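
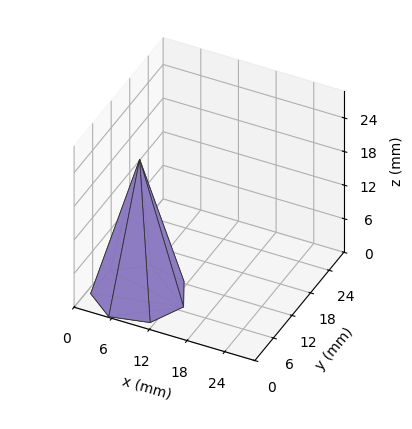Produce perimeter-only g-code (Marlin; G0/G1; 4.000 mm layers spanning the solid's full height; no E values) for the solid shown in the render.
Reading the render: the shape is a regular 7-sided pyramid, base circumscribed radius ≈ 7 mm, apex at z ≈ 24 mm (dimensions read to the nearest mm from the axis ticks). For the g-code, the solid's height is divided into equal slices at the stated Δz and each level perimeter traced with G1 moves after a G0 lift.

; perimeter-only toolpath
G21 ; units = mm
G90 ; absolute positioning
G28 ; home
; layer 1
G0 Z4.000
G0 X12.833 Y7.000
G1 X10.637 Y11.561
G1 X5.702 Y12.687
G1 X1.744 Y9.531
G1 X1.744 Y4.469
G1 X5.702 Y1.313
G1 X10.637 Y2.439
G1 X12.833 Y7.000
; layer 2
G0 Z8.000
G0 X11.667 Y7.000
G1 X9.909 Y10.649
G1 X5.961 Y11.549
G1 X2.795 Y9.025
G1 X2.795 Y4.975
G1 X5.961 Y2.451
G1 X9.909 Y3.351
G1 X11.667 Y7.000
; layer 3
G0 Z12.000
G0 X10.500 Y7.000
G1 X9.182 Y9.736
G1 X6.221 Y10.412
G1 X3.846 Y8.518
G1 X3.846 Y5.482
G1 X6.221 Y3.588
G1 X9.182 Y4.263
G1 X10.500 Y7.000
; layer 4
G0 Z16.000
G0 X9.333 Y7.000
G1 X8.455 Y8.824
G1 X6.481 Y9.275
G1 X4.898 Y8.012
G1 X4.898 Y5.988
G1 X6.481 Y4.725
G1 X8.455 Y5.176
G1 X9.333 Y7.000
; layer 5
G0 Z20.000
G0 X8.167 Y7.000
G1 X7.727 Y7.912
G1 X6.740 Y8.137
G1 X5.949 Y7.506
G1 X5.949 Y6.494
G1 X6.740 Y5.863
G1 X7.727 Y6.088
G1 X8.167 Y7.000
M2 ; end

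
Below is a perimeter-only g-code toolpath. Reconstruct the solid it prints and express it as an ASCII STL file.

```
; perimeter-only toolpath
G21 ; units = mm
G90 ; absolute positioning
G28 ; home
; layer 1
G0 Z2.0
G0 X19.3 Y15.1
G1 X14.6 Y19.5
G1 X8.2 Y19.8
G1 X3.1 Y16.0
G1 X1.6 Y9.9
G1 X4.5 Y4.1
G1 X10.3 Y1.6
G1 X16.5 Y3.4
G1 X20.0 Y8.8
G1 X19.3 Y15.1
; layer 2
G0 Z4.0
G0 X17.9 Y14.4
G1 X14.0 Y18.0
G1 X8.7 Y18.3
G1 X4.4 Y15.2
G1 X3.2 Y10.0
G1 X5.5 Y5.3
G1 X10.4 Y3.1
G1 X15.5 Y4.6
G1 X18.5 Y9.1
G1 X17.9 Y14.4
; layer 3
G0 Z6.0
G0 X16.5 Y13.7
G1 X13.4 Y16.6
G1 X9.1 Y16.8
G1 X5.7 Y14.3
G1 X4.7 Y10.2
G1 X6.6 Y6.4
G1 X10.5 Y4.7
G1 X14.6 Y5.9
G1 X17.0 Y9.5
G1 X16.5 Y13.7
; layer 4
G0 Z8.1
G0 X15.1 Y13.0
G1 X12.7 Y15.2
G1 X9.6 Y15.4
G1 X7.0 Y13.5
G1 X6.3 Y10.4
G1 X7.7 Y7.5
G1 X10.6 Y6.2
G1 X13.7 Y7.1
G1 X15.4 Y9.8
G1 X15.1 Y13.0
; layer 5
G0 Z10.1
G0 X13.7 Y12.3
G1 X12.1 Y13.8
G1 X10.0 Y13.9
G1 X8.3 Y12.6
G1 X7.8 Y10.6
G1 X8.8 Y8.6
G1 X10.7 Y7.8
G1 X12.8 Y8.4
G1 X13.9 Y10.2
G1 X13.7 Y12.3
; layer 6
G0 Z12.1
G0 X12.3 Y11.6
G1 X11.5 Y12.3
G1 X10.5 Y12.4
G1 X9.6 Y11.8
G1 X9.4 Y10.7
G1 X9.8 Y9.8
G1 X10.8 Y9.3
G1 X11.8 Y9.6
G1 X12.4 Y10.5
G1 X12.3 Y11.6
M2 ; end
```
solid part
  facet normal 0.0000 0.0000 -1.0000
    outer loop
      vertex 7.8 21.3 0.0
      vertex 15.2 20.9 0.0
      vertex 20.7 15.8 0.0
    endloop
  endfacet
  facet normal 0.0000 0.0000 -1.0000
    outer loop
      vertex 1.8 16.9 0.0
      vertex 7.8 21.3 0.0
      vertex 20.7 15.8 0.0
    endloop
  endfacet
  facet normal 0.0000 0.0000 -1.0000
    outer loop
      vertex 0.1 9.7 0.0
      vertex 1.8 16.9 0.0
      vertex 20.7 15.8 0.0
    endloop
  endfacet
  facet normal 0.0000 0.0000 -1.0000
    outer loop
      vertex 3.4 3.0 0.0
      vertex 0.1 9.7 0.0
      vertex 20.7 15.8 0.0
    endloop
  endfacet
  facet normal 0.0000 0.0000 -1.0000
    outer loop
      vertex 10.2 0.0 0.0
      vertex 3.4 3.0 0.0
      vertex 20.7 15.8 0.0
    endloop
  endfacet
  facet normal 0.0000 0.0000 -1.0000
    outer loop
      vertex 17.4 2.1 0.0
      vertex 10.2 0.0 0.0
      vertex 20.7 15.8 0.0
    endloop
  endfacet
  facet normal 0.0000 0.0000 -1.0000
    outer loop
      vertex 21.5 8.4 0.0
      vertex 17.4 2.1 0.0
      vertex 20.7 15.8 0.0
    endloop
  endfacet
  facet normal 0.5499 0.5930 0.5882
    outer loop
      vertex 20.7 15.8 0.0
      vertex 15.2 20.9 0.0
      vertex 10.9 10.9 14.1
    endloop
  endfacet
  facet normal 0.0437 0.8086 0.5868
    outer loop
      vertex 15.2 20.9 0.0
      vertex 7.8 21.3 0.0
      vertex 10.9 10.9 14.1
    endloop
  endfacet
  facet normal -0.4788 0.6529 0.5869
    outer loop
      vertex 7.8 21.3 0.0
      vertex 1.8 16.9 0.0
      vertex 10.9 10.9 14.1
    endloop
  endfacet
  facet normal -0.7876 0.1860 0.5874
    outer loop
      vertex 1.8 16.9 0.0
      vertex 0.1 9.7 0.0
      vertex 10.9 10.9 14.1
    endloop
  endfacet
  facet normal -0.7264 -0.3578 0.5868
    outer loop
      vertex 0.1 9.7 0.0
      vertex 3.4 3.0 0.0
      vertex 10.9 10.9 14.1
    endloop
  endfacet
  facet normal -0.3264 -0.7399 0.5882
    outer loop
      vertex 3.4 3.0 0.0
      vertex 10.2 0.0 0.0
      vertex 10.9 10.9 14.1
    endloop
  endfacet
  facet normal 0.2263 -0.7760 0.5887
    outer loop
      vertex 10.2 0.0 0.0
      vertex 17.4 2.1 0.0
      vertex 10.9 10.9 14.1
    endloop
  endfacet
  facet normal 0.6780 -0.4412 0.5879
    outer loop
      vertex 17.4 2.1 0.0
      vertex 21.5 8.4 0.0
      vertex 10.9 10.9 14.1
    endloop
  endfacet
  facet normal 0.8036 0.0869 0.5887
    outer loop
      vertex 21.5 8.4 0.0
      vertex 20.7 15.8 0.0
      vertex 10.9 10.9 14.1
    endloop
  endfacet
endsolid part

The G0 Z moves step by Δz≈2.0 mm. The G1 loops shrink linearly with z, so the solid tapers from its base footprint up to z≈14.1. Closing with a flat bottom cap and the tapered top and triangulating gives 16 facets — a regular 9-sided pyramid, base circumscribed radius ≈ 10.9 mm, apex at z ≈ 14.1 mm.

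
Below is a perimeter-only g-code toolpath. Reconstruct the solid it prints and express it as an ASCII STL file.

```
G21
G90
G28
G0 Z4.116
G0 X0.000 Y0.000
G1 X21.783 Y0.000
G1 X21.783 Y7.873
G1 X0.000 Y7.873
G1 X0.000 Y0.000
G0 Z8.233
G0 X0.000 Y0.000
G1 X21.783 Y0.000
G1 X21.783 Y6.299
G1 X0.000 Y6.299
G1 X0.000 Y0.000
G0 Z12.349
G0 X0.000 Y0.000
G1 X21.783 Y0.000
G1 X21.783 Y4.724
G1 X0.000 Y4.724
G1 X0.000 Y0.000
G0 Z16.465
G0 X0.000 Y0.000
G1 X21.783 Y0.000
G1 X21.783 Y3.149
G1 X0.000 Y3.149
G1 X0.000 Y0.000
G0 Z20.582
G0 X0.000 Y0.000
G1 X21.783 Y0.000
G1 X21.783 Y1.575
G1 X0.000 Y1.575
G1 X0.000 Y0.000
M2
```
solid part
  facet normal 0.0000 0.0000 -1.0000
    outer loop
      vertex 21.783 9.448 0.000
      vertex 21.783 0.000 0.000
      vertex 0.000 0.000 0.000
    endloop
  endfacet
  facet normal 0.0000 0.0000 -1.0000
    outer loop
      vertex 0.000 9.448 0.000
      vertex 21.783 9.448 0.000
      vertex 0.000 0.000 0.000
    endloop
  endfacet
  facet normal 0.0000 -1.0000 0.0000
    outer loop
      vertex 0.000 0.000 0.000
      vertex 21.783 0.000 0.000
      vertex 21.783 0.000 24.698
    endloop
  endfacet
  facet normal 0.0000 -1.0000 0.0000
    outer loop
      vertex 0.000 0.000 0.000
      vertex 21.783 0.000 24.698
      vertex 0.000 0.000 24.698
    endloop
  endfacet
  facet normal 0.0000 0.9340 0.3573
    outer loop
      vertex 0.000 0.000 24.698
      vertex 21.783 0.000 24.698
      vertex 21.783 9.448 0.000
    endloop
  endfacet
  facet normal 0.0000 0.9340 0.3573
    outer loop
      vertex 0.000 0.000 24.698
      vertex 21.783 9.448 0.000
      vertex 0.000 9.448 0.000
    endloop
  endfacet
  facet normal -1.0000 0.0000 0.0000
    outer loop
      vertex 0.000 0.000 24.698
      vertex 0.000 9.448 0.000
      vertex 0.000 0.000 0.000
    endloop
  endfacet
  facet normal 1.0000 0.0000 0.0000
    outer loop
      vertex 21.783 0.000 0.000
      vertex 21.783 9.448 0.000
      vertex 21.783 0.000 24.698
    endloop
  endfacet
endsolid part

The G0 Z moves step by Δz≈4.116 mm. The G1 loops shrink linearly with z, so the solid tapers from its base footprint up to z≈24.7. Closing with a flat bottom cap and the tapered top and triangulating gives 8 facets — a wedge (ramp): 21.8 × 9.45 mm base, rising to 24.7 mm along the y=0 edge and sloping linearly to z=0 at y=9.45.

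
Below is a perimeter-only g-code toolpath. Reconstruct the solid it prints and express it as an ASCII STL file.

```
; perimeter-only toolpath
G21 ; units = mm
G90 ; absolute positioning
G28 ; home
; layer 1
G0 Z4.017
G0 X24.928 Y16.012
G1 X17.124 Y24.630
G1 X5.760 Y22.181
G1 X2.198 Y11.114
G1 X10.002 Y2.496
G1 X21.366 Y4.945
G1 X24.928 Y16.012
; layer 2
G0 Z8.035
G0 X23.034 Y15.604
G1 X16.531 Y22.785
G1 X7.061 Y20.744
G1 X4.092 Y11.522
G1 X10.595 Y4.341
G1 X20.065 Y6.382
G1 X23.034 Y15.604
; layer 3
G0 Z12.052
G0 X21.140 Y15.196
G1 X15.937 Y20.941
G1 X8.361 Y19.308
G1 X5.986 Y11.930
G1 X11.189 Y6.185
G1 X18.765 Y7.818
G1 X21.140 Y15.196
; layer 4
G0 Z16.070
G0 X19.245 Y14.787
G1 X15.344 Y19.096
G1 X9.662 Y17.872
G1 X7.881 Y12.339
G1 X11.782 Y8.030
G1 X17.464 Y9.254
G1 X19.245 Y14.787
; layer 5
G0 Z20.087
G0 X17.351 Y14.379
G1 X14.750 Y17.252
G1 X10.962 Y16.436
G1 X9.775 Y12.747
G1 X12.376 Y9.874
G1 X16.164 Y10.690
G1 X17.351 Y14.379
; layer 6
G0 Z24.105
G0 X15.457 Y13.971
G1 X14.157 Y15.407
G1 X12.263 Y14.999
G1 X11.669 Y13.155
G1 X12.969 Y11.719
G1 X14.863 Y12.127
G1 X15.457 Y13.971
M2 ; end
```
solid part
  facet normal 0.0000 0.0000 -1.0000
    outer loop
      vertex 4.460 23.617 0.000
      vertex 17.718 26.474 0.000
      vertex 26.822 16.420 0.000
    endloop
  endfacet
  facet normal 0.0000 0.0000 -1.0000
    outer loop
      vertex 0.304 10.706 0.000
      vertex 4.460 23.617 0.000
      vertex 26.822 16.420 0.000
    endloop
  endfacet
  facet normal 0.0000 0.0000 -1.0000
    outer loop
      vertex 9.408 0.652 0.000
      vertex 0.304 10.706 0.000
      vertex 26.822 16.420 0.000
    endloop
  endfacet
  facet normal 0.0000 0.0000 -1.0000
    outer loop
      vertex 22.666 3.509 0.000
      vertex 9.408 0.652 0.000
      vertex 26.822 16.420 0.000
    endloop
  endfacet
  facet normal 0.6840 0.6194 0.3854
    outer loop
      vertex 26.822 16.420 0.000
      vertex 17.718 26.474 0.000
      vertex 13.563 13.563 28.122
    endloop
  endfacet
  facet normal -0.1944 0.9020 0.3854
    outer loop
      vertex 17.718 26.474 0.000
      vertex 4.460 23.617 0.000
      vertex 13.563 13.563 28.122
    endloop
  endfacet
  facet normal -0.8784 0.2827 0.3854
    outer loop
      vertex 4.460 23.617 0.000
      vertex 0.304 10.706 0.000
      vertex 13.563 13.563 28.122
    endloop
  endfacet
  facet normal -0.6840 -0.6194 0.3854
    outer loop
      vertex 0.304 10.706 0.000
      vertex 9.408 0.652 0.000
      vertex 13.563 13.563 28.122
    endloop
  endfacet
  facet normal 0.1944 -0.9020 0.3854
    outer loop
      vertex 9.408 0.652 0.000
      vertex 22.666 3.509 0.000
      vertex 13.563 13.563 28.122
    endloop
  endfacet
  facet normal 0.8784 -0.2827 0.3854
    outer loop
      vertex 22.666 3.509 0.000
      vertex 26.822 16.420 0.000
      vertex 13.563 13.563 28.122
    endloop
  endfacet
endsolid part

The G0 Z moves step by Δz≈4.017 mm. The G1 loops shrink linearly with z, so the solid tapers from its base footprint up to z≈28.1. Closing with a flat bottom cap and the tapered top and triangulating gives 10 facets — a regular 6-sided pyramid, base circumscribed radius ≈ 13.6 mm, apex at z ≈ 28.1 mm.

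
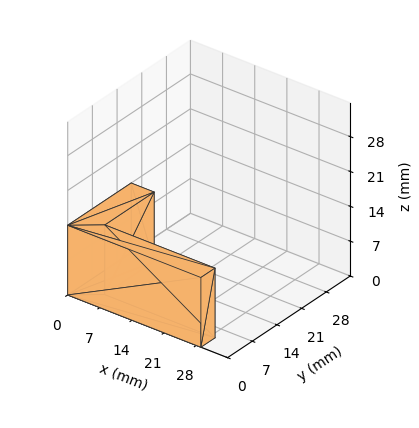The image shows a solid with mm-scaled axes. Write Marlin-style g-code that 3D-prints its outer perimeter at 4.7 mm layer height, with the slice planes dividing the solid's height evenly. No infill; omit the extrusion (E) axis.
Reading the render: the shape is an L-shaped prism: outer 29 × 18 mm, arm thicknesses ≈ 4 mm (horizontal) and 5 mm (vertical), extruded 14 mm in z (dimensions read to the nearest mm from the axis ticks). For the g-code, the solid's height is divided into equal slices at the stated Δz and each level perimeter traced with G1 moves after a G0 lift.

; perimeter-only toolpath
G21 ; units = mm
G90 ; absolute positioning
G28 ; home
; layer 1
G0 Z4.7
G0 X0.0 Y0.0
G1 X29.0 Y0.0
G1 X29.0 Y4.0
G1 X5.0 Y4.0
G1 X5.0 Y18.0
G1 X0.0 Y18.0
G1 X0.0 Y0.0
; layer 2
G0 Z9.3
G0 X0.0 Y0.0
G1 X29.0 Y0.0
G1 X29.0 Y4.0
G1 X5.0 Y4.0
G1 X5.0 Y18.0
G1 X0.0 Y18.0
G1 X0.0 Y0.0
; layer 3
G0 Z14.0
G0 X0.0 Y0.0
G1 X29.0 Y0.0
G1 X29.0 Y4.0
G1 X5.0 Y4.0
G1 X5.0 Y18.0
G1 X0.0 Y18.0
G1 X0.0 Y0.0
M2 ; end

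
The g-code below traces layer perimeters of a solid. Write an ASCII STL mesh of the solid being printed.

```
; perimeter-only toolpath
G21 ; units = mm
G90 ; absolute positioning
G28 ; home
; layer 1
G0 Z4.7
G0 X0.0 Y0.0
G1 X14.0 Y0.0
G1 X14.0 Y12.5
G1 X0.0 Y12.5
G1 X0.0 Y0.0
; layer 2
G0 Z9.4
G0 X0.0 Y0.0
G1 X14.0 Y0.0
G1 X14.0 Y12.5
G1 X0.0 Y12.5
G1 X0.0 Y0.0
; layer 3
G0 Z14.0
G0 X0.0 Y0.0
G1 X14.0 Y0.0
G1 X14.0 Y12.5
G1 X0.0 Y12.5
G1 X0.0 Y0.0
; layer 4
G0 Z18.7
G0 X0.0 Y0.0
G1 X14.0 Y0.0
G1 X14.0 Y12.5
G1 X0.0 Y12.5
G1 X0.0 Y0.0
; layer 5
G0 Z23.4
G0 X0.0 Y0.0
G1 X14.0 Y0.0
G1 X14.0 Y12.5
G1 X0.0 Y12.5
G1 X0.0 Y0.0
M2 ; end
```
solid part
  facet normal 0.0000 0.0000 -1.0000
    outer loop
      vertex 14.0 12.5 0.0
      vertex 14.0 0.0 0.0
      vertex 0.0 0.0 0.0
    endloop
  endfacet
  facet normal 0.0000 0.0000 -1.0000
    outer loop
      vertex 0.0 12.5 0.0
      vertex 14.0 12.5 0.0
      vertex 0.0 0.0 0.0
    endloop
  endfacet
  facet normal 0.0000 0.0000 1.0000
    outer loop
      vertex 0.0 0.0 23.4
      vertex 14.0 0.0 23.4
      vertex 14.0 12.5 23.4
    endloop
  endfacet
  facet normal 0.0000 0.0000 1.0000
    outer loop
      vertex 0.0 0.0 23.4
      vertex 14.0 12.5 23.4
      vertex 0.0 12.5 23.4
    endloop
  endfacet
  facet normal 0.0000 -1.0000 0.0000
    outer loop
      vertex 0.0 0.0 0.0
      vertex 14.0 0.0 0.0
      vertex 14.0 0.0 23.4
    endloop
  endfacet
  facet normal 0.0000 -1.0000 0.0000
    outer loop
      vertex 0.0 0.0 0.0
      vertex 14.0 0.0 23.4
      vertex 0.0 0.0 23.4
    endloop
  endfacet
  facet normal 0.0000 1.0000 0.0000
    outer loop
      vertex 14.0 12.5 23.4
      vertex 14.0 12.5 0.0
      vertex 0.0 12.5 0.0
    endloop
  endfacet
  facet normal 0.0000 1.0000 0.0000
    outer loop
      vertex 0.0 12.5 23.4
      vertex 14.0 12.5 23.4
      vertex 0.0 12.5 0.0
    endloop
  endfacet
  facet normal -1.0000 0.0000 0.0000
    outer loop
      vertex 0.0 12.5 23.4
      vertex 0.0 12.5 0.0
      vertex 0.0 0.0 0.0
    endloop
  endfacet
  facet normal -1.0000 0.0000 0.0000
    outer loop
      vertex 0.0 0.0 23.4
      vertex 0.0 12.5 23.4
      vertex 0.0 0.0 0.0
    endloop
  endfacet
  facet normal 1.0000 0.0000 0.0000
    outer loop
      vertex 14.0 0.0 0.0
      vertex 14.0 12.5 0.0
      vertex 14.0 12.5 23.4
    endloop
  endfacet
  facet normal 1.0000 0.0000 0.0000
    outer loop
      vertex 14.0 0.0 0.0
      vertex 14.0 12.5 23.4
      vertex 14.0 0.0 23.4
    endloop
  endfacet
endsolid part

The G0 Z moves step by Δz≈4.7 mm. Every layer's G1 loop is the same polygon, so the solid is a straight extrusion of it from z=0 to z≈23.4. Closing with flat bottom and top caps and triangulating gives 12 facets — a rectangular box, roughly 14 × 12.5 mm footprint and 23.4 mm tall.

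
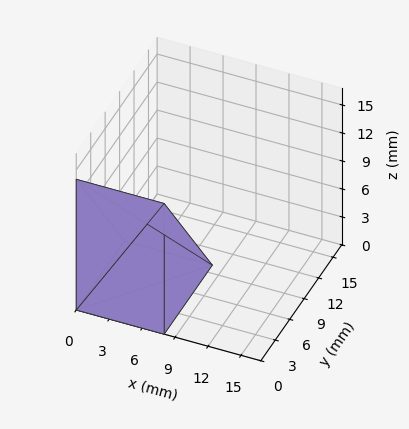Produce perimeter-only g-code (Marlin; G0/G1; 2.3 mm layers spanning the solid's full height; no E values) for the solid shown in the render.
Reading the render: the shape is a wedge (ramp): 8 × 10 mm base, rising to 14 mm along the y=0 edge and sloping linearly to z=0 at y=10 (dimensions read to the nearest mm from the axis ticks). For the g-code, the solid's height is divided into equal slices at the stated Δz and each level perimeter traced with G1 moves after a G0 lift.

; perimeter-only toolpath
G21 ; units = mm
G90 ; absolute positioning
G28 ; home
; layer 1
G0 Z2.3
G0 X0.0 Y0.0
G1 X8.0 Y0.0
G1 X8.0 Y8.3
G1 X0.0 Y8.3
G1 X0.0 Y0.0
; layer 2
G0 Z4.7
G0 X0.0 Y0.0
G1 X8.0 Y0.0
G1 X8.0 Y6.7
G1 X0.0 Y6.7
G1 X0.0 Y0.0
; layer 3
G0 Z7.0
G0 X0.0 Y0.0
G1 X8.0 Y0.0
G1 X8.0 Y5.0
G1 X0.0 Y5.0
G1 X0.0 Y0.0
; layer 4
G0 Z9.3
G0 X0.0 Y0.0
G1 X8.0 Y0.0
G1 X8.0 Y3.3
G1 X0.0 Y3.3
G1 X0.0 Y0.0
; layer 5
G0 Z11.7
G0 X0.0 Y0.0
G1 X8.0 Y0.0
G1 X8.0 Y1.7
G1 X0.0 Y1.7
G1 X0.0 Y0.0
M2 ; end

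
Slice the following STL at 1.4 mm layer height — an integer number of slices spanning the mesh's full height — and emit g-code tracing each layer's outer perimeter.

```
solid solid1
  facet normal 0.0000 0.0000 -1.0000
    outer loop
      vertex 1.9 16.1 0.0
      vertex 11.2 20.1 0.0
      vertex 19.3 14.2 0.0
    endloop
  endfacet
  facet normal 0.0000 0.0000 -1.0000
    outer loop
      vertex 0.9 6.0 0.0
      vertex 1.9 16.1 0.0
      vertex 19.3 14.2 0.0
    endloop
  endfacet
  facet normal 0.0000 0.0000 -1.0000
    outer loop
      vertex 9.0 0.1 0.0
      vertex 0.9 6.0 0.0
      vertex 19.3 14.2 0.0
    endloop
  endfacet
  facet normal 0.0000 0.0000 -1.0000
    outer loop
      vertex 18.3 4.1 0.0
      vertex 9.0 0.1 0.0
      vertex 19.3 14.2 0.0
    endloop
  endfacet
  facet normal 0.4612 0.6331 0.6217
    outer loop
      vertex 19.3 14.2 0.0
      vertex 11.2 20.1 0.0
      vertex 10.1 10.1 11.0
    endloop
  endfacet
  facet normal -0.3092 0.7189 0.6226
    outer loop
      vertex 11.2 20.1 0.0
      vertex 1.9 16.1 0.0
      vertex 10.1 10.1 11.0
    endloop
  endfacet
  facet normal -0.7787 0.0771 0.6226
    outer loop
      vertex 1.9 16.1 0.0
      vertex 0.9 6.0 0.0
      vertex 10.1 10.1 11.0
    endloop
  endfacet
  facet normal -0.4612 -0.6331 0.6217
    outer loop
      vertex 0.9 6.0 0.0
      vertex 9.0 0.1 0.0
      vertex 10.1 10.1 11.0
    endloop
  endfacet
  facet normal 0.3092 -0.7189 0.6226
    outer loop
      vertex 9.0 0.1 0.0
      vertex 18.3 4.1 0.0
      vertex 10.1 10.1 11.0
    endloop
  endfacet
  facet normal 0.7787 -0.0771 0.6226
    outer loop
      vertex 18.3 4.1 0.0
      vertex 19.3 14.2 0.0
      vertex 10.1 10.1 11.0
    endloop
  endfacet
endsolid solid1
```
; perimeter-only toolpath
G21 ; units = mm
G90 ; absolute positioning
G28 ; home
; layer 1
G0 Z1.4
G0 X18.1 Y13.7
G1 X11.1 Y18.9
G1 X2.9 Y15.4
G1 X2.0 Y6.5
G1 X9.1 Y1.3
G1 X17.3 Y4.8
G1 X18.1 Y13.7
; layer 2
G0 Z2.8
G0 X17.0 Y13.2
G1 X10.9 Y17.6
G1 X3.9 Y14.6
G1 X3.2 Y7.0
G1 X9.3 Y2.6
G1 X16.2 Y5.6
G1 X17.0 Y13.2
; layer 3
G0 Z4.1
G0 X15.8 Y12.7
G1 X10.8 Y16.4
G1 X5.0 Y13.8
G1 X4.3 Y7.5
G1 X9.4 Y3.8
G1 X15.2 Y6.3
G1 X15.8 Y12.7
; layer 4
G0 Z5.5
G0 X14.7 Y12.1
G1 X10.6 Y15.1
G1 X6.0 Y13.1
G1 X5.5 Y8.1
G1 X9.6 Y5.1
G1 X14.2 Y7.1
G1 X14.7 Y12.1
; layer 5
G0 Z6.9
G0 X13.6 Y11.6
G1 X10.5 Y13.9
G1 X7.0 Y12.4
G1 X6.7 Y8.6
G1 X9.7 Y6.3
G1 X13.2 Y7.8
G1 X13.6 Y11.6
; layer 6
G0 Z8.2
G0 X12.4 Y11.1
G1 X10.4 Y12.6
G1 X8.0 Y11.6
G1 X7.8 Y9.1
G1 X9.8 Y7.6
G1 X12.1 Y8.6
G1 X12.4 Y11.1
; layer 7
G0 Z9.6
G0 X11.2 Y10.6
G1 X10.2 Y11.4
G1 X9.1 Y10.9
G1 X9.0 Y9.6
G1 X10.0 Y8.8
G1 X11.1 Y9.3
G1 X11.2 Y10.6
M2 ; end

The solid is a regular 6-sided pyramid, base circumscribed radius ≈ 10.1 mm, apex at z ≈ 11 mm. Slicing at Δz = 1.4 mm — 8 equal slices spanning the solid's height, so layer i sits at z = i·h/8 — gives 7 non-empty perimeters. Each is a 6-segment closed polygon; G0 lifts to the layer z and rapids to the start vertex, then G1 traces the edges. The cross-section shrinks linearly with z (the slice at the apex is degenerate and omitted).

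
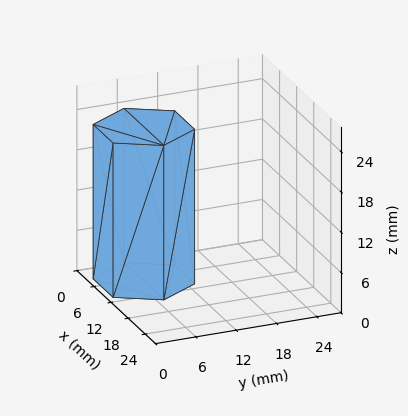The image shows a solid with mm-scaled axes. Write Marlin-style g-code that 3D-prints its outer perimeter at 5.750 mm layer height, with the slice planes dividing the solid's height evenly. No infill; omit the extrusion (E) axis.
Reading the render: the shape is a regular 6-sided prism (a cylinder approximated with 6 flat sides), circumscribed radius ≈ 7 mm, height ≈ 23 mm (dimensions read to the nearest mm from the axis ticks). For the g-code, the solid's height is divided into equal slices at the stated Δz and each level perimeter traced with G1 moves after a G0 lift.

; perimeter-only toolpath
G21 ; units = mm
G90 ; absolute positioning
G28 ; home
; layer 1
G0 Z5.750
G0 X14.000 Y7.000
G1 X10.500 Y13.062
G1 X3.500 Y13.062
G1 X0.000 Y7.000
G1 X3.500 Y0.938
G1 X10.500 Y0.938
G1 X14.000 Y7.000
; layer 2
G0 Z11.500
G0 X14.000 Y7.000
G1 X10.500 Y13.062
G1 X3.500 Y13.062
G1 X0.000 Y7.000
G1 X3.500 Y0.938
G1 X10.500 Y0.938
G1 X14.000 Y7.000
; layer 3
G0 Z17.250
G0 X14.000 Y7.000
G1 X10.500 Y13.062
G1 X3.500 Y13.062
G1 X0.000 Y7.000
G1 X3.500 Y0.938
G1 X10.500 Y0.938
G1 X14.000 Y7.000
; layer 4
G0 Z23.000
G0 X14.000 Y7.000
G1 X10.500 Y13.062
G1 X3.500 Y13.062
G1 X0.000 Y7.000
G1 X3.500 Y0.938
G1 X10.500 Y0.938
G1 X14.000 Y7.000
M2 ; end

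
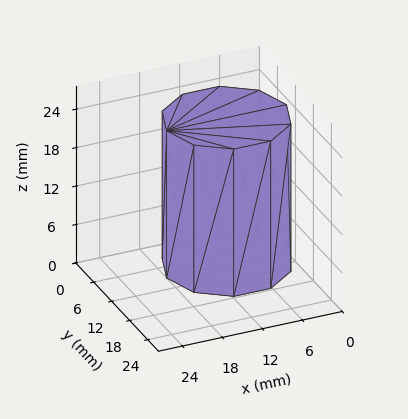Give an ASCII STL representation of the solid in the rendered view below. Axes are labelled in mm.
Reading the render: the shape is a regular 10-sided prism (a cylinder approximated with 10 flat sides), circumscribed radius ≈ 9 mm, height ≈ 23 mm (dimensions read to the nearest mm from the axis ticks). For the STL, each face is triangulated and given an outward normal.

solid part
  facet normal 0.0000 0.0000 -1.0000
    outer loop
      vertex 11.781 17.560 0.000
      vertex 16.281 14.290 0.000
      vertex 18.000 9.000 0.000
    endloop
  endfacet
  facet normal 0.0000 0.0000 -1.0000
    outer loop
      vertex 6.219 17.560 0.000
      vertex 11.781 17.560 0.000
      vertex 18.000 9.000 0.000
    endloop
  endfacet
  facet normal 0.0000 0.0000 -1.0000
    outer loop
      vertex 1.719 14.290 0.000
      vertex 6.219 17.560 0.000
      vertex 18.000 9.000 0.000
    endloop
  endfacet
  facet normal 0.0000 0.0000 -1.0000
    outer loop
      vertex 0.000 9.000 0.000
      vertex 1.719 14.290 0.000
      vertex 18.000 9.000 0.000
    endloop
  endfacet
  facet normal 0.0000 0.0000 -1.0000
    outer loop
      vertex 1.719 3.710 0.000
      vertex 0.000 9.000 0.000
      vertex 18.000 9.000 0.000
    endloop
  endfacet
  facet normal 0.0000 0.0000 -1.0000
    outer loop
      vertex 6.219 0.440 0.000
      vertex 1.719 3.710 0.000
      vertex 18.000 9.000 0.000
    endloop
  endfacet
  facet normal 0.0000 0.0000 -1.0000
    outer loop
      vertex 11.781 0.440 0.000
      vertex 6.219 0.440 0.000
      vertex 18.000 9.000 0.000
    endloop
  endfacet
  facet normal 0.0000 0.0000 -1.0000
    outer loop
      vertex 16.281 3.710 0.000
      vertex 11.781 0.440 0.000
      vertex 18.000 9.000 0.000
    endloop
  endfacet
  facet normal 0.0000 0.0000 1.0000
    outer loop
      vertex 18.000 9.000 23.000
      vertex 16.281 14.290 23.000
      vertex 11.781 17.560 23.000
    endloop
  endfacet
  facet normal 0.0000 0.0000 1.0000
    outer loop
      vertex 18.000 9.000 23.000
      vertex 11.781 17.560 23.000
      vertex 6.219 17.560 23.000
    endloop
  endfacet
  facet normal 0.0000 0.0000 1.0000
    outer loop
      vertex 18.000 9.000 23.000
      vertex 6.219 17.560 23.000
      vertex 1.719 14.290 23.000
    endloop
  endfacet
  facet normal 0.0000 0.0000 1.0000
    outer loop
      vertex 18.000 9.000 23.000
      vertex 1.719 14.290 23.000
      vertex 0.000 9.000 23.000
    endloop
  endfacet
  facet normal 0.0000 0.0000 1.0000
    outer loop
      vertex 18.000 9.000 23.000
      vertex 0.000 9.000 23.000
      vertex 1.719 3.710 23.000
    endloop
  endfacet
  facet normal 0.0000 0.0000 1.0000
    outer loop
      vertex 18.000 9.000 23.000
      vertex 1.719 3.710 23.000
      vertex 6.219 0.440 23.000
    endloop
  endfacet
  facet normal 0.0000 0.0000 1.0000
    outer loop
      vertex 18.000 9.000 23.000
      vertex 6.219 0.440 23.000
      vertex 11.781 0.440 23.000
    endloop
  endfacet
  facet normal 0.0000 0.0000 1.0000
    outer loop
      vertex 18.000 9.000 23.000
      vertex 11.781 0.440 23.000
      vertex 16.281 3.710 23.000
    endloop
  endfacet
  facet normal 0.9510 0.3090 0.0000
    outer loop
      vertex 18.000 9.000 0.000
      vertex 16.281 14.290 0.000
      vertex 16.281 14.290 23.000
    endloop
  endfacet
  facet normal 0.9510 0.3090 0.0000
    outer loop
      vertex 18.000 9.000 0.000
      vertex 16.281 14.290 23.000
      vertex 18.000 9.000 23.000
    endloop
  endfacet
  facet normal 0.5879 0.8090 0.0000
    outer loop
      vertex 16.281 14.290 0.000
      vertex 11.781 17.560 0.000
      vertex 11.781 17.560 23.000
    endloop
  endfacet
  facet normal 0.5879 0.8090 0.0000
    outer loop
      vertex 16.281 14.290 0.000
      vertex 11.781 17.560 23.000
      vertex 16.281 14.290 23.000
    endloop
  endfacet
  facet normal 0.0000 1.0000 0.0000
    outer loop
      vertex 11.781 17.560 0.000
      vertex 6.219 17.560 0.000
      vertex 6.219 17.560 23.000
    endloop
  endfacet
  facet normal 0.0000 1.0000 0.0000
    outer loop
      vertex 11.781 17.560 0.000
      vertex 6.219 17.560 23.000
      vertex 11.781 17.560 23.000
    endloop
  endfacet
  facet normal -0.5879 0.8090 0.0000
    outer loop
      vertex 6.219 17.560 0.000
      vertex 1.719 14.290 0.000
      vertex 1.719 14.290 23.000
    endloop
  endfacet
  facet normal -0.5879 0.8090 0.0000
    outer loop
      vertex 6.219 17.560 0.000
      vertex 1.719 14.290 23.000
      vertex 6.219 17.560 23.000
    endloop
  endfacet
  facet normal -0.9510 0.3090 0.0000
    outer loop
      vertex 1.719 14.290 0.000
      vertex 0.000 9.000 0.000
      vertex 0.000 9.000 23.000
    endloop
  endfacet
  facet normal -0.9510 0.3090 0.0000
    outer loop
      vertex 1.719 14.290 0.000
      vertex 0.000 9.000 23.000
      vertex 1.719 14.290 23.000
    endloop
  endfacet
  facet normal -0.9510 -0.3090 0.0000
    outer loop
      vertex 0.000 9.000 0.000
      vertex 1.719 3.710 0.000
      vertex 1.719 3.710 23.000
    endloop
  endfacet
  facet normal -0.9510 -0.3090 0.0000
    outer loop
      vertex 0.000 9.000 0.000
      vertex 1.719 3.710 23.000
      vertex 0.000 9.000 23.000
    endloop
  endfacet
  facet normal -0.5879 -0.8090 0.0000
    outer loop
      vertex 1.719 3.710 0.000
      vertex 6.219 0.440 0.000
      vertex 6.219 0.440 23.000
    endloop
  endfacet
  facet normal -0.5879 -0.8090 0.0000
    outer loop
      vertex 1.719 3.710 0.000
      vertex 6.219 0.440 23.000
      vertex 1.719 3.710 23.000
    endloop
  endfacet
  facet normal 0.0000 -1.0000 0.0000
    outer loop
      vertex 6.219 0.440 0.000
      vertex 11.781 0.440 0.000
      vertex 11.781 0.440 23.000
    endloop
  endfacet
  facet normal 0.0000 -1.0000 0.0000
    outer loop
      vertex 6.219 0.440 0.000
      vertex 11.781 0.440 23.000
      vertex 6.219 0.440 23.000
    endloop
  endfacet
  facet normal 0.5879 -0.8090 0.0000
    outer loop
      vertex 11.781 0.440 0.000
      vertex 16.281 3.710 0.000
      vertex 16.281 3.710 23.000
    endloop
  endfacet
  facet normal 0.5879 -0.8090 0.0000
    outer loop
      vertex 11.781 0.440 0.000
      vertex 16.281 3.710 23.000
      vertex 11.781 0.440 23.000
    endloop
  endfacet
  facet normal 0.9510 -0.3090 0.0000
    outer loop
      vertex 16.281 3.710 0.000
      vertex 18.000 9.000 0.000
      vertex 18.000 9.000 23.000
    endloop
  endfacet
  facet normal 0.9510 -0.3090 0.0000
    outer loop
      vertex 16.281 3.710 0.000
      vertex 18.000 9.000 23.000
      vertex 16.281 3.710 23.000
    endloop
  endfacet
endsolid part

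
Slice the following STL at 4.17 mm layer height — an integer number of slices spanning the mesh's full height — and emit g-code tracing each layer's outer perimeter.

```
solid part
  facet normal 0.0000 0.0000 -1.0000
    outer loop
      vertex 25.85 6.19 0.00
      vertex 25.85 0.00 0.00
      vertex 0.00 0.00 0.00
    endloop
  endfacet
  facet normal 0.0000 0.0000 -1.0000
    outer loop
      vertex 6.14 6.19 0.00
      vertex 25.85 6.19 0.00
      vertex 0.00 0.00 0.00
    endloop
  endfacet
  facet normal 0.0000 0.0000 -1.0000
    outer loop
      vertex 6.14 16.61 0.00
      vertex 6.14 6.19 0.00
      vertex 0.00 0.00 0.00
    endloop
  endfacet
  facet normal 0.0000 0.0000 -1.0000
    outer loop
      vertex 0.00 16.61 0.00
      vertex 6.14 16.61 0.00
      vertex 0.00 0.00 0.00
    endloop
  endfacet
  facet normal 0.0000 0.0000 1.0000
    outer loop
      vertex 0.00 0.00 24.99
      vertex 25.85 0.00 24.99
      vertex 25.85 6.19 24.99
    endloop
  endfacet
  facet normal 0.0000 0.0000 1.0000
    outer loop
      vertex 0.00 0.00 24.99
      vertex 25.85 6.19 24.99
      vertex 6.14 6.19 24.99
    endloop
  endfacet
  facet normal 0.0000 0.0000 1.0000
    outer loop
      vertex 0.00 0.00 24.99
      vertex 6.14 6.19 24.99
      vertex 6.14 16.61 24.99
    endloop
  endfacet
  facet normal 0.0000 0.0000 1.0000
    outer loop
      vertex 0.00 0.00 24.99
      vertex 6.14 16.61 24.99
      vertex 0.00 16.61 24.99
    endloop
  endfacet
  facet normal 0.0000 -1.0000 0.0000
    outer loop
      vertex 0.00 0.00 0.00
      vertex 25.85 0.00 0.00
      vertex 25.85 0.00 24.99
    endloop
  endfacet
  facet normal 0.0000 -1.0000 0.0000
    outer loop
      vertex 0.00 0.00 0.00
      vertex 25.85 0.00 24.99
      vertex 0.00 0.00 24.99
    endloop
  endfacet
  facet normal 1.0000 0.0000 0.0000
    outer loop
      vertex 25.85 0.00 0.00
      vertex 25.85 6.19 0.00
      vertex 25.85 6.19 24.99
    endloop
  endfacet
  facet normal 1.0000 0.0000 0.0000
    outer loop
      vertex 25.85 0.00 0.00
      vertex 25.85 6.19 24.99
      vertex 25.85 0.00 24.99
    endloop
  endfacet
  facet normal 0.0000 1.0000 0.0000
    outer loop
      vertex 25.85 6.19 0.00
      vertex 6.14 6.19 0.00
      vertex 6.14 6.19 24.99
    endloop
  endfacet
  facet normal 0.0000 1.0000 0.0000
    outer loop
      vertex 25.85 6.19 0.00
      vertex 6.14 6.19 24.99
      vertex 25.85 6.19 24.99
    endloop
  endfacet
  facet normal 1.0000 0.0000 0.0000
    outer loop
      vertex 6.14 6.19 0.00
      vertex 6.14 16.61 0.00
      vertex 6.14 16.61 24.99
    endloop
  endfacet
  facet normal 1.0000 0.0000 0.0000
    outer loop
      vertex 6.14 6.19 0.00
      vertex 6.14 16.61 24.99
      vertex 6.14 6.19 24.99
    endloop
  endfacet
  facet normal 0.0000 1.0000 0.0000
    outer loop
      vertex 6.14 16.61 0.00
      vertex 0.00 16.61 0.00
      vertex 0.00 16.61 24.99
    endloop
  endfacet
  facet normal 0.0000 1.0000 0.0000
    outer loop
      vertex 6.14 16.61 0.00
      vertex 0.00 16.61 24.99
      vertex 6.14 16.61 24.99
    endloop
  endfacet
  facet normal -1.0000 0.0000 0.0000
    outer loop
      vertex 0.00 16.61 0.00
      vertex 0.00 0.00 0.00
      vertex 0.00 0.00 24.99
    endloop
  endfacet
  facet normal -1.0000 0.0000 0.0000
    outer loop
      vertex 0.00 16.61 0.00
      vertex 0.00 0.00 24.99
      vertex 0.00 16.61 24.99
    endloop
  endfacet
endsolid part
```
; perimeter-only toolpath
G21 ; units = mm
G90 ; absolute positioning
G28 ; home
; layer 1
G0 Z4.17
G0 X0.00 Y0.00
G1 X25.85 Y0.00
G1 X25.85 Y6.19
G1 X6.14 Y6.19
G1 X6.14 Y16.61
G1 X0.00 Y16.61
G1 X0.00 Y0.00
; layer 2
G0 Z8.33
G0 X0.00 Y0.00
G1 X25.85 Y0.00
G1 X25.85 Y6.19
G1 X6.14 Y6.19
G1 X6.14 Y16.61
G1 X0.00 Y16.61
G1 X0.00 Y0.00
; layer 3
G0 Z12.50
G0 X0.00 Y0.00
G1 X25.85 Y0.00
G1 X25.85 Y6.19
G1 X6.14 Y6.19
G1 X6.14 Y16.61
G1 X0.00 Y16.61
G1 X0.00 Y0.00
; layer 4
G0 Z16.66
G0 X0.00 Y0.00
G1 X25.85 Y0.00
G1 X25.85 Y6.19
G1 X6.14 Y6.19
G1 X6.14 Y16.61
G1 X0.00 Y16.61
G1 X0.00 Y0.00
; layer 5
G0 Z20.82
G0 X0.00 Y0.00
G1 X25.85 Y0.00
G1 X25.85 Y6.19
G1 X6.14 Y6.19
G1 X6.14 Y16.61
G1 X0.00 Y16.61
G1 X0.00 Y0.00
; layer 6
G0 Z24.99
G0 X0.00 Y0.00
G1 X25.85 Y0.00
G1 X25.85 Y6.19
G1 X6.14 Y6.19
G1 X6.14 Y16.61
G1 X0.00 Y16.61
G1 X0.00 Y0.00
M2 ; end

The solid is an L-shaped prism: outer 25.9 × 16.6 mm, arm thicknesses ≈ 6.19 mm (horizontal) and 6.14 mm (vertical), extruded 25 mm in z. Slicing at Δz = 4.17 mm — 6 equal slices spanning the solid's height, so layer i sits at z = i·h/6 — gives 6 non-empty perimeters. Each is a 6-segment closed polygon; G0 lifts to the layer z and rapids to the start vertex, then G1 traces the edges.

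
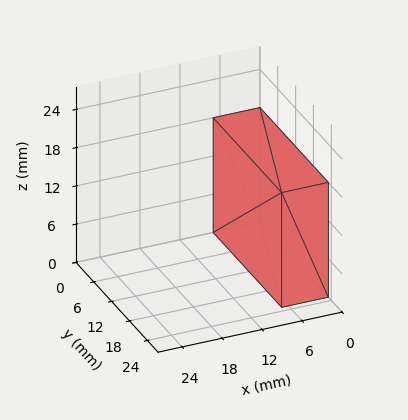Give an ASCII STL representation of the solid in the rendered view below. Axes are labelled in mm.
Reading the render: the shape is a rectangular box, roughly 7 × 23 mm footprint and 18 mm tall (dimensions read to the nearest mm from the axis ticks). For the STL, each face is triangulated and given an outward normal.

solid part
  facet normal 0.0000 0.0000 -1.0000
    outer loop
      vertex 7.00 23.00 0.00
      vertex 7.00 0.00 0.00
      vertex 0.00 0.00 0.00
    endloop
  endfacet
  facet normal 0.0000 0.0000 -1.0000
    outer loop
      vertex 0.00 23.00 0.00
      vertex 7.00 23.00 0.00
      vertex 0.00 0.00 0.00
    endloop
  endfacet
  facet normal 0.0000 0.0000 1.0000
    outer loop
      vertex 0.00 0.00 18.00
      vertex 7.00 0.00 18.00
      vertex 7.00 23.00 18.00
    endloop
  endfacet
  facet normal 0.0000 0.0000 1.0000
    outer loop
      vertex 0.00 0.00 18.00
      vertex 7.00 23.00 18.00
      vertex 0.00 23.00 18.00
    endloop
  endfacet
  facet normal 0.0000 -1.0000 0.0000
    outer loop
      vertex 0.00 0.00 0.00
      vertex 7.00 0.00 0.00
      vertex 7.00 0.00 18.00
    endloop
  endfacet
  facet normal 0.0000 -1.0000 0.0000
    outer loop
      vertex 0.00 0.00 0.00
      vertex 7.00 0.00 18.00
      vertex 0.00 0.00 18.00
    endloop
  endfacet
  facet normal 0.0000 1.0000 0.0000
    outer loop
      vertex 7.00 23.00 18.00
      vertex 7.00 23.00 0.00
      vertex 0.00 23.00 0.00
    endloop
  endfacet
  facet normal 0.0000 1.0000 0.0000
    outer loop
      vertex 0.00 23.00 18.00
      vertex 7.00 23.00 18.00
      vertex 0.00 23.00 0.00
    endloop
  endfacet
  facet normal -1.0000 0.0000 0.0000
    outer loop
      vertex 0.00 23.00 18.00
      vertex 0.00 23.00 0.00
      vertex 0.00 0.00 0.00
    endloop
  endfacet
  facet normal -1.0000 0.0000 0.0000
    outer loop
      vertex 0.00 0.00 18.00
      vertex 0.00 23.00 18.00
      vertex 0.00 0.00 0.00
    endloop
  endfacet
  facet normal 1.0000 0.0000 0.0000
    outer loop
      vertex 7.00 0.00 0.00
      vertex 7.00 23.00 0.00
      vertex 7.00 23.00 18.00
    endloop
  endfacet
  facet normal 1.0000 0.0000 0.0000
    outer loop
      vertex 7.00 0.00 0.00
      vertex 7.00 23.00 18.00
      vertex 7.00 0.00 18.00
    endloop
  endfacet
endsolid part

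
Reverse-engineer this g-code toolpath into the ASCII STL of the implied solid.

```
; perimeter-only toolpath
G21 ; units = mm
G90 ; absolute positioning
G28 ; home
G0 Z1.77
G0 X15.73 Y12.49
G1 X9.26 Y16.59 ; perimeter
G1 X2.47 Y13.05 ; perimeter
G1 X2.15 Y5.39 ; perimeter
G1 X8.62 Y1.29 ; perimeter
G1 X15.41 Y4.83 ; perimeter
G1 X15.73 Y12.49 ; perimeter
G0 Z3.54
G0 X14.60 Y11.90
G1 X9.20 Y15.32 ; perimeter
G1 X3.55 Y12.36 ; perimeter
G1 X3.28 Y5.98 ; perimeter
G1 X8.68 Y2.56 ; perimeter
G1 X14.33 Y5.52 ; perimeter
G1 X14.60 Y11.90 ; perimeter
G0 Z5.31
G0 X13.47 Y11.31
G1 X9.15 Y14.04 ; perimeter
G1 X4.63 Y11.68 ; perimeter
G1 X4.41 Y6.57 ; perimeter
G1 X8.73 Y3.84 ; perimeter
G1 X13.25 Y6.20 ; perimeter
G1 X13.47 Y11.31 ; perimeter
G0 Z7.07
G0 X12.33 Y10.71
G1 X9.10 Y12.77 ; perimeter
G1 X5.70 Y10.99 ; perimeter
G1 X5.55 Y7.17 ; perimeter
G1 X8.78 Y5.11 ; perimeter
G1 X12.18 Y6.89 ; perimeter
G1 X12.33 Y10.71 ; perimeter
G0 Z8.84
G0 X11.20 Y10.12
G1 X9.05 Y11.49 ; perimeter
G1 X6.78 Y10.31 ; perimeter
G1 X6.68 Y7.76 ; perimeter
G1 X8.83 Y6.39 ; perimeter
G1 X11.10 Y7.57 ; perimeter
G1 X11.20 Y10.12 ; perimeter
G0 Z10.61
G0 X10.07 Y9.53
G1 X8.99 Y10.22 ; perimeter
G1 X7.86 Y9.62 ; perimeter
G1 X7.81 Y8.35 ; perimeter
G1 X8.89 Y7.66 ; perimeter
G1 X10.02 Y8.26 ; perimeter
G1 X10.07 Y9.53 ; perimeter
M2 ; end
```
solid part
  facet normal 0.0000 0.0000 -1.0000
    outer loop
      vertex 1.39 13.73 0.00
      vertex 9.31 17.87 0.00
      vertex 16.86 13.08 0.00
    endloop
  endfacet
  facet normal 0.0000 0.0000 -1.0000
    outer loop
      vertex 1.02 4.80 0.00
      vertex 1.39 13.73 0.00
      vertex 16.86 13.08 0.00
    endloop
  endfacet
  facet normal 0.0000 0.0000 -1.0000
    outer loop
      vertex 8.57 0.01 0.00
      vertex 1.02 4.80 0.00
      vertex 16.86 13.08 0.00
    endloop
  endfacet
  facet normal 0.0000 0.0000 -1.0000
    outer loop
      vertex 16.49 4.15 0.00
      vertex 8.57 0.01 0.00
      vertex 16.86 13.08 0.00
    endloop
  endfacet
  facet normal 0.4543 0.7160 0.5301
    outer loop
      vertex 16.86 13.08 0.00
      vertex 9.31 17.87 0.00
      vertex 8.94 8.94 12.38
    endloop
  endfacet
  facet normal -0.3928 0.7514 0.5302
    outer loop
      vertex 9.31 17.87 0.00
      vertex 1.39 13.73 0.00
      vertex 8.94 8.94 12.38
    endloop
  endfacet
  facet normal -0.8471 0.0351 0.5302
    outer loop
      vertex 1.39 13.73 0.00
      vertex 1.02 4.80 0.00
      vertex 8.94 8.94 12.38
    endloop
  endfacet
  facet normal -0.4543 -0.7160 0.5301
    outer loop
      vertex 1.02 4.80 0.00
      vertex 8.57 0.01 0.00
      vertex 8.94 8.94 12.38
    endloop
  endfacet
  facet normal 0.3928 -0.7514 0.5302
    outer loop
      vertex 8.57 0.01 0.00
      vertex 16.49 4.15 0.00
      vertex 8.94 8.94 12.38
    endloop
  endfacet
  facet normal 0.8471 -0.0351 0.5302
    outer loop
      vertex 16.49 4.15 0.00
      vertex 16.86 13.08 0.00
      vertex 8.94 8.94 12.38
    endloop
  endfacet
endsolid part

The G0 Z moves step by Δz≈1.77 mm. The G1 loops shrink linearly with z, so the solid tapers from its base footprint up to z≈12.4. Closing with a flat bottom cap and the tapered top and triangulating gives 10 facets — a regular 6-sided pyramid, base circumscribed radius ≈ 8.94 mm, apex at z ≈ 12.4 mm.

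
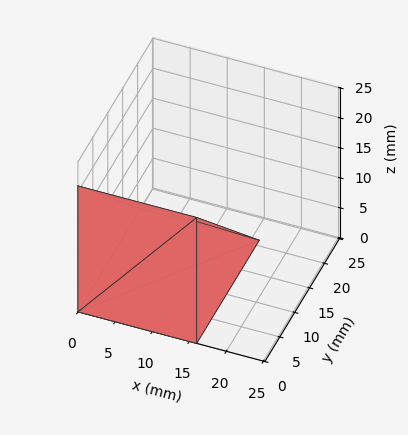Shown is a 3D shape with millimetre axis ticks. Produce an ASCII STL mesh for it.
Reading the render: the shape is a wedge (ramp): 16 × 21 mm base, rising to 21 mm along the y=0 edge and sloping linearly to z=0 at y=21 (dimensions read to the nearest mm from the axis ticks). For the STL, each face is triangulated and given an outward normal.

solid part
  facet normal 0.0000 0.0000 -1.0000
    outer loop
      vertex 16.00 21.00 0.00
      vertex 16.00 0.00 0.00
      vertex 0.00 0.00 0.00
    endloop
  endfacet
  facet normal 0.0000 0.0000 -1.0000
    outer loop
      vertex 0.00 21.00 0.00
      vertex 16.00 21.00 0.00
      vertex 0.00 0.00 0.00
    endloop
  endfacet
  facet normal 0.0000 -1.0000 0.0000
    outer loop
      vertex 0.00 0.00 0.00
      vertex 16.00 0.00 0.00
      vertex 16.00 0.00 21.00
    endloop
  endfacet
  facet normal 0.0000 -1.0000 0.0000
    outer loop
      vertex 0.00 0.00 0.00
      vertex 16.00 0.00 21.00
      vertex 0.00 0.00 21.00
    endloop
  endfacet
  facet normal 0.0000 0.7071 0.7071
    outer loop
      vertex 0.00 0.00 21.00
      vertex 16.00 0.00 21.00
      vertex 16.00 21.00 0.00
    endloop
  endfacet
  facet normal 0.0000 0.7071 0.7071
    outer loop
      vertex 0.00 0.00 21.00
      vertex 16.00 21.00 0.00
      vertex 0.00 21.00 0.00
    endloop
  endfacet
  facet normal -1.0000 0.0000 0.0000
    outer loop
      vertex 0.00 0.00 21.00
      vertex 0.00 21.00 0.00
      vertex 0.00 0.00 0.00
    endloop
  endfacet
  facet normal 1.0000 0.0000 0.0000
    outer loop
      vertex 16.00 0.00 0.00
      vertex 16.00 21.00 0.00
      vertex 16.00 0.00 21.00
    endloop
  endfacet
endsolid part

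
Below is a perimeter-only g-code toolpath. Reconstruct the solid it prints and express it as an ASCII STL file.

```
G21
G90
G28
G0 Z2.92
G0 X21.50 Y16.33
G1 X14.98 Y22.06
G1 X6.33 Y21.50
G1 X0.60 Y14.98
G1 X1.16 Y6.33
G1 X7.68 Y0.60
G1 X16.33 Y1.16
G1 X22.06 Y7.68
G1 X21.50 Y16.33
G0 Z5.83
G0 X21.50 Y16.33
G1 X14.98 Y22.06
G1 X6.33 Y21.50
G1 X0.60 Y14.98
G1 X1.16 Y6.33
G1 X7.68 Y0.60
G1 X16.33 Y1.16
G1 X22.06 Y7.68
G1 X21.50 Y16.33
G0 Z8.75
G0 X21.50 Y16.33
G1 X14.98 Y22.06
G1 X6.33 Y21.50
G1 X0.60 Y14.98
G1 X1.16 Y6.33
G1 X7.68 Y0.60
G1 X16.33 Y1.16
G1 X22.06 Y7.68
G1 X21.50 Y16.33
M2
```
solid part
  facet normal 0.0000 0.0000 -1.0000
    outer loop
      vertex 6.33 21.50 0.00
      vertex 14.98 22.06 0.00
      vertex 21.50 16.33 0.00
    endloop
  endfacet
  facet normal 0.0000 0.0000 -1.0000
    outer loop
      vertex 0.60 14.98 0.00
      vertex 6.33 21.50 0.00
      vertex 21.50 16.33 0.00
    endloop
  endfacet
  facet normal 0.0000 0.0000 -1.0000
    outer loop
      vertex 1.16 6.33 0.00
      vertex 0.60 14.98 0.00
      vertex 21.50 16.33 0.00
    endloop
  endfacet
  facet normal 0.0000 0.0000 -1.0000
    outer loop
      vertex 7.68 0.60 0.00
      vertex 1.16 6.33 0.00
      vertex 21.50 16.33 0.00
    endloop
  endfacet
  facet normal 0.0000 0.0000 -1.0000
    outer loop
      vertex 16.33 1.16 0.00
      vertex 7.68 0.60 0.00
      vertex 21.50 16.33 0.00
    endloop
  endfacet
  facet normal 0.0000 0.0000 -1.0000
    outer loop
      vertex 22.06 7.68 0.00
      vertex 16.33 1.16 0.00
      vertex 21.50 16.33 0.00
    endloop
  endfacet
  facet normal 0.0000 0.0000 1.0000
    outer loop
      vertex 21.50 16.33 8.75
      vertex 14.98 22.06 8.75
      vertex 6.33 21.50 8.75
    endloop
  endfacet
  facet normal 0.0000 0.0000 1.0000
    outer loop
      vertex 21.50 16.33 8.75
      vertex 6.33 21.50 8.75
      vertex 0.60 14.98 8.75
    endloop
  endfacet
  facet normal 0.0000 0.0000 1.0000
    outer loop
      vertex 21.50 16.33 8.75
      vertex 0.60 14.98 8.75
      vertex 1.16 6.33 8.75
    endloop
  endfacet
  facet normal 0.0000 0.0000 1.0000
    outer loop
      vertex 21.50 16.33 8.75
      vertex 1.16 6.33 8.75
      vertex 7.68 0.60 8.75
    endloop
  endfacet
  facet normal 0.0000 0.0000 1.0000
    outer loop
      vertex 21.50 16.33 8.75
      vertex 7.68 0.60 8.75
      vertex 16.33 1.16 8.75
    endloop
  endfacet
  facet normal 0.0000 0.0000 1.0000
    outer loop
      vertex 21.50 16.33 8.75
      vertex 16.33 1.16 8.75
      vertex 22.06 7.68 8.75
    endloop
  endfacet
  facet normal 0.6601 0.7511 0.0000
    outer loop
      vertex 21.50 16.33 0.00
      vertex 14.98 22.06 0.00
      vertex 14.98 22.06 8.75
    endloop
  endfacet
  facet normal 0.6601 0.7511 0.0000
    outer loop
      vertex 21.50 16.33 0.00
      vertex 14.98 22.06 8.75
      vertex 21.50 16.33 8.75
    endloop
  endfacet
  facet normal -0.0646 0.9979 0.0000
    outer loop
      vertex 14.98 22.06 0.00
      vertex 6.33 21.50 0.00
      vertex 6.33 21.50 8.75
    endloop
  endfacet
  facet normal -0.0646 0.9979 0.0000
    outer loop
      vertex 14.98 22.06 0.00
      vertex 6.33 21.50 8.75
      vertex 14.98 22.06 8.75
    endloop
  endfacet
  facet normal -0.7511 0.6601 0.0000
    outer loop
      vertex 6.33 21.50 0.00
      vertex 0.60 14.98 0.00
      vertex 0.60 14.98 8.75
    endloop
  endfacet
  facet normal -0.7511 0.6601 0.0000
    outer loop
      vertex 6.33 21.50 0.00
      vertex 0.60 14.98 8.75
      vertex 6.33 21.50 8.75
    endloop
  endfacet
  facet normal -0.9979 -0.0646 0.0000
    outer loop
      vertex 0.60 14.98 0.00
      vertex 1.16 6.33 0.00
      vertex 1.16 6.33 8.75
    endloop
  endfacet
  facet normal -0.9979 -0.0646 0.0000
    outer loop
      vertex 0.60 14.98 0.00
      vertex 1.16 6.33 8.75
      vertex 0.60 14.98 8.75
    endloop
  endfacet
  facet normal -0.6601 -0.7511 0.0000
    outer loop
      vertex 1.16 6.33 0.00
      vertex 7.68 0.60 0.00
      vertex 7.68 0.60 8.75
    endloop
  endfacet
  facet normal -0.6601 -0.7511 0.0000
    outer loop
      vertex 1.16 6.33 0.00
      vertex 7.68 0.60 8.75
      vertex 1.16 6.33 8.75
    endloop
  endfacet
  facet normal 0.0646 -0.9979 0.0000
    outer loop
      vertex 7.68 0.60 0.00
      vertex 16.33 1.16 0.00
      vertex 16.33 1.16 8.75
    endloop
  endfacet
  facet normal 0.0646 -0.9979 0.0000
    outer loop
      vertex 7.68 0.60 0.00
      vertex 16.33 1.16 8.75
      vertex 7.68 0.60 8.75
    endloop
  endfacet
  facet normal 0.7511 -0.6601 0.0000
    outer loop
      vertex 16.33 1.16 0.00
      vertex 22.06 7.68 0.00
      vertex 22.06 7.68 8.75
    endloop
  endfacet
  facet normal 0.7511 -0.6601 0.0000
    outer loop
      vertex 16.33 1.16 0.00
      vertex 22.06 7.68 8.75
      vertex 16.33 1.16 8.75
    endloop
  endfacet
  facet normal 0.9979 0.0646 0.0000
    outer loop
      vertex 22.06 7.68 0.00
      vertex 21.50 16.33 0.00
      vertex 21.50 16.33 8.75
    endloop
  endfacet
  facet normal 0.9979 0.0646 0.0000
    outer loop
      vertex 22.06 7.68 0.00
      vertex 21.50 16.33 8.75
      vertex 22.06 7.68 8.75
    endloop
  endfacet
endsolid part

The G0 Z moves step by Δz≈2.92 mm. Every layer's G1 loop is the same polygon, so the solid is a straight extrusion of it from z=0 to z≈8.75. Closing with flat bottom and top caps and triangulating gives 28 facets — a regular 8-sided prism (a cylinder approximated with 8 flat sides), circumscribed radius ≈ 11.3 mm, height ≈ 8.75 mm.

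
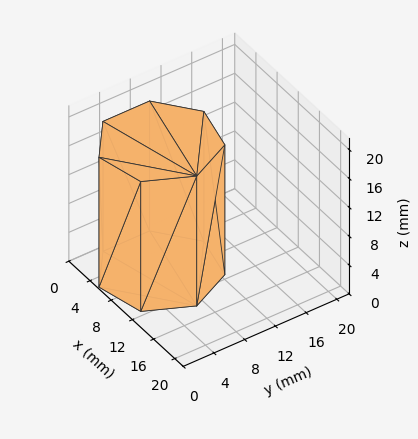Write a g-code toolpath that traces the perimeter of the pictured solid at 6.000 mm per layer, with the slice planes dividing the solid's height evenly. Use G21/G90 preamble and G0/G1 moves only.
Reading the render: the shape is a regular 7-sided prism (a cylinder approximated with 7 flat sides), circumscribed radius ≈ 7 mm, height ≈ 18 mm (dimensions read to the nearest mm from the axis ticks). For the g-code, the solid's height is divided into equal slices at the stated Δz and each level perimeter traced with G1 moves after a G0 lift.

; perimeter-only toolpath
G21 ; units = mm
G90 ; absolute positioning
G28 ; home
; layer 1
G0 Z6.000
G0 X14.000 Y7.000
G1 X11.364 Y12.473
G1 X5.442 Y13.824
G1 X0.693 Y10.037
G1 X0.693 Y3.963
G1 X5.442 Y0.176
G1 X11.364 Y1.527
G1 X14.000 Y7.000
; layer 2
G0 Z12.000
G0 X14.000 Y7.000
G1 X11.364 Y12.473
G1 X5.442 Y13.824
G1 X0.693 Y10.037
G1 X0.693 Y3.963
G1 X5.442 Y0.176
G1 X11.364 Y1.527
G1 X14.000 Y7.000
; layer 3
G0 Z18.000
G0 X14.000 Y7.000
G1 X11.364 Y12.473
G1 X5.442 Y13.824
G1 X0.693 Y10.037
G1 X0.693 Y3.963
G1 X5.442 Y0.176
G1 X11.364 Y1.527
G1 X14.000 Y7.000
M2 ; end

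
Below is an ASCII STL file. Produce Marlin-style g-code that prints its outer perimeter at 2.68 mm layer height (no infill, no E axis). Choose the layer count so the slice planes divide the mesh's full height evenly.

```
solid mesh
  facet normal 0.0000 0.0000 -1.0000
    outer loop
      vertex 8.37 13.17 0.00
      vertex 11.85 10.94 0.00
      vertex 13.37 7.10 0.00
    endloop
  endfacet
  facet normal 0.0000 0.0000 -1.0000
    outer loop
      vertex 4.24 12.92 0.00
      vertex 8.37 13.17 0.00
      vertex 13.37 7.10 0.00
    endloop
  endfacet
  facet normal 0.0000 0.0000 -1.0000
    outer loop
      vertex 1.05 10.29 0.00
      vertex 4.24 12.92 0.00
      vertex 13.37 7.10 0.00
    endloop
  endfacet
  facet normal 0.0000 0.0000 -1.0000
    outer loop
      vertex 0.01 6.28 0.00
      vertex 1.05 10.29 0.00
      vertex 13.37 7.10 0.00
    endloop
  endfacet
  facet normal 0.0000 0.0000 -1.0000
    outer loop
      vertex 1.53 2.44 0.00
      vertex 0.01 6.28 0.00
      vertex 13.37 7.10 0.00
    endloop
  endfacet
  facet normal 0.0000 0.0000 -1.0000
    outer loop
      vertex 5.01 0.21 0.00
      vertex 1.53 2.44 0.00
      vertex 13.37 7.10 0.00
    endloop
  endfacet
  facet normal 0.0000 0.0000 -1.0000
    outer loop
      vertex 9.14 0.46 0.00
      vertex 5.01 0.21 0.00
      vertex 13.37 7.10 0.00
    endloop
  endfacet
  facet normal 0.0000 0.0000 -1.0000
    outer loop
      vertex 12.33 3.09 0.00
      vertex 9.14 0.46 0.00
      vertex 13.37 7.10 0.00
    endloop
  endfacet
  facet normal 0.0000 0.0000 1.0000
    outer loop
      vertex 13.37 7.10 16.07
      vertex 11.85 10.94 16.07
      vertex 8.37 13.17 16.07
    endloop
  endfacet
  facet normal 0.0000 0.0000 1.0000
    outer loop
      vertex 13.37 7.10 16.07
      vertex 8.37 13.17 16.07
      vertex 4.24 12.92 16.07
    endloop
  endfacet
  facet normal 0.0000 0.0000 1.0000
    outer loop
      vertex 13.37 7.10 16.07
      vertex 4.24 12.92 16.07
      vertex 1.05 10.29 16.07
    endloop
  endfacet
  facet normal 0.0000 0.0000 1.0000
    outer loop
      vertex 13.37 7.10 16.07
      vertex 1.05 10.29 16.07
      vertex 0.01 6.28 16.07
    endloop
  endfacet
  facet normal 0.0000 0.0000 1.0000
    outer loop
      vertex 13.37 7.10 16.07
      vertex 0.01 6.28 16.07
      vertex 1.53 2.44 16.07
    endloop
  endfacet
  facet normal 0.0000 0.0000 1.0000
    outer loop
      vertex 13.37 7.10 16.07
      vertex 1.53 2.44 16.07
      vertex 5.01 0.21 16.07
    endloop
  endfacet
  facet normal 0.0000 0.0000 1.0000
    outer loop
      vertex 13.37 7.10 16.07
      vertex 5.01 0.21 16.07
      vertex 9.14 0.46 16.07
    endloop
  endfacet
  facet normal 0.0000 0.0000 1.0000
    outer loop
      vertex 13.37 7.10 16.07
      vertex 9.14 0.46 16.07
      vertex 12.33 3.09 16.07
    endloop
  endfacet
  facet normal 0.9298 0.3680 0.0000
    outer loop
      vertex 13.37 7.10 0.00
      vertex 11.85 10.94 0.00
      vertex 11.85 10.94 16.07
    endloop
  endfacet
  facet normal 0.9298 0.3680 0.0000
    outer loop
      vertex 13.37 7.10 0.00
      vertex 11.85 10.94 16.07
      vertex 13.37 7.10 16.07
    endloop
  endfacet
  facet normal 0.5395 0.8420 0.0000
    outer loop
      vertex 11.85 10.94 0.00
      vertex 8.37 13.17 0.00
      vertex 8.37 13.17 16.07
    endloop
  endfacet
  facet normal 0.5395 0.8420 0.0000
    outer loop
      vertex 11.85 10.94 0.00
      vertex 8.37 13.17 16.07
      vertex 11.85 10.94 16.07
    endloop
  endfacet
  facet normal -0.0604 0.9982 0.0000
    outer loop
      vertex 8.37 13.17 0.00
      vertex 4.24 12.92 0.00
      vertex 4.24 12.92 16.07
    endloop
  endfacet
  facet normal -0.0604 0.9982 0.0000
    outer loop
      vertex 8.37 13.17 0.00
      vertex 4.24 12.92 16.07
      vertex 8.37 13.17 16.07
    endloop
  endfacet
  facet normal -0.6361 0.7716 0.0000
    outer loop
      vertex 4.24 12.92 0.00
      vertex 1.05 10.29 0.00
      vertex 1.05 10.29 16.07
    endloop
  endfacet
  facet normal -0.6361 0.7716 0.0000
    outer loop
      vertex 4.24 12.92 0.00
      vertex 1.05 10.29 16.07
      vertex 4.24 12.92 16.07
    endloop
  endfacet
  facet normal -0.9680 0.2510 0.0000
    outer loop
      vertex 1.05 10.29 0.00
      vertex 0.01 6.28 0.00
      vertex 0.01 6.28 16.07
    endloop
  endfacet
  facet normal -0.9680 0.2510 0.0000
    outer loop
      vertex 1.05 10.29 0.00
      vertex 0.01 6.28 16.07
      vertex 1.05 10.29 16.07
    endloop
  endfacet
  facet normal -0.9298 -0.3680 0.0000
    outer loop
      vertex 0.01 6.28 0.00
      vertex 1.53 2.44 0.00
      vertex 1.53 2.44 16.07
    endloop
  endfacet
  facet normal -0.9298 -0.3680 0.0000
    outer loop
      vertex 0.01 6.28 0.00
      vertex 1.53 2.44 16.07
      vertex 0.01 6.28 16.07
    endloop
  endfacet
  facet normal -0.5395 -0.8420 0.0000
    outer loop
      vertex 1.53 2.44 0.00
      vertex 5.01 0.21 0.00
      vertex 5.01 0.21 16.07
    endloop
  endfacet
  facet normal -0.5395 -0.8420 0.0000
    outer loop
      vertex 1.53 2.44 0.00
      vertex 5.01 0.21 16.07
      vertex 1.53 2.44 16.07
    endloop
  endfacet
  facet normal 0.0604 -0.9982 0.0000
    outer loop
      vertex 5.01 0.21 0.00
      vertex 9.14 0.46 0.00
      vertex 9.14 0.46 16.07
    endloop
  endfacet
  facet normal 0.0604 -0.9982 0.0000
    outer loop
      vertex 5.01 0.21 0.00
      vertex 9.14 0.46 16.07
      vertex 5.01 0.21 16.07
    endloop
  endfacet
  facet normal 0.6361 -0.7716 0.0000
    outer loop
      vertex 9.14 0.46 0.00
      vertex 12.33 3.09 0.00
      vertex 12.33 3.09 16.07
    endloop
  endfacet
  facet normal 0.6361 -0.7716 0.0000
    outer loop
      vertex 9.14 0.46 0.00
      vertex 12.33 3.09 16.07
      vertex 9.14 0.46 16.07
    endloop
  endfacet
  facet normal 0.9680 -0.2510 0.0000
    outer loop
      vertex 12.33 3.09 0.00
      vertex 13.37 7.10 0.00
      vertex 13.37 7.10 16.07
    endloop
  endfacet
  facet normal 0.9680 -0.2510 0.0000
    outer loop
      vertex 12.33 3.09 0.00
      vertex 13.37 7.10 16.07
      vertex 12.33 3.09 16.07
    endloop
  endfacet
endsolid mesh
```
; perimeter-only toolpath
G21 ; units = mm
G90 ; absolute positioning
G28 ; home
; layer 1
G0 Z2.68
G0 X13.37 Y7.10
G1 X11.85 Y10.94
G1 X8.37 Y13.17
G1 X4.24 Y12.92
G1 X1.05 Y10.29
G1 X0.01 Y6.28
G1 X1.53 Y2.44
G1 X5.01 Y0.21
G1 X9.14 Y0.46
G1 X12.33 Y3.09
G1 X13.37 Y7.10
; layer 2
G0 Z5.36
G0 X13.37 Y7.10
G1 X11.85 Y10.94
G1 X8.37 Y13.17
G1 X4.24 Y12.92
G1 X1.05 Y10.29
G1 X0.01 Y6.28
G1 X1.53 Y2.44
G1 X5.01 Y0.21
G1 X9.14 Y0.46
G1 X12.33 Y3.09
G1 X13.37 Y7.10
; layer 3
G0 Z8.04
G0 X13.37 Y7.10
G1 X11.85 Y10.94
G1 X8.37 Y13.17
G1 X4.24 Y12.92
G1 X1.05 Y10.29
G1 X0.01 Y6.28
G1 X1.53 Y2.44
G1 X5.01 Y0.21
G1 X9.14 Y0.46
G1 X12.33 Y3.09
G1 X13.37 Y7.10
; layer 4
G0 Z10.71
G0 X13.37 Y7.10
G1 X11.85 Y10.94
G1 X8.37 Y13.17
G1 X4.24 Y12.92
G1 X1.05 Y10.29
G1 X0.01 Y6.28
G1 X1.53 Y2.44
G1 X5.01 Y0.21
G1 X9.14 Y0.46
G1 X12.33 Y3.09
G1 X13.37 Y7.10
; layer 5
G0 Z13.39
G0 X13.37 Y7.10
G1 X11.85 Y10.94
G1 X8.37 Y13.17
G1 X4.24 Y12.92
G1 X1.05 Y10.29
G1 X0.01 Y6.28
G1 X1.53 Y2.44
G1 X5.01 Y0.21
G1 X9.14 Y0.46
G1 X12.33 Y3.09
G1 X13.37 Y7.10
; layer 6
G0 Z16.07
G0 X13.37 Y7.10
G1 X11.85 Y10.94
G1 X8.37 Y13.17
G1 X4.24 Y12.92
G1 X1.05 Y10.29
G1 X0.01 Y6.28
G1 X1.53 Y2.44
G1 X5.01 Y0.21
G1 X9.14 Y0.46
G1 X12.33 Y3.09
G1 X13.37 Y7.10
M2 ; end

The solid is a regular 10-sided prism (a cylinder approximated with 10 flat sides), circumscribed radius ≈ 6.69 mm, height ≈ 16.1 mm. Slicing at Δz = 2.68 mm — 6 equal slices spanning the solid's height, so layer i sits at z = i·h/6 — gives 6 non-empty perimeters. Each is a 10-segment closed polygon; G0 lifts to the layer z and rapids to the start vertex, then G1 traces the edges.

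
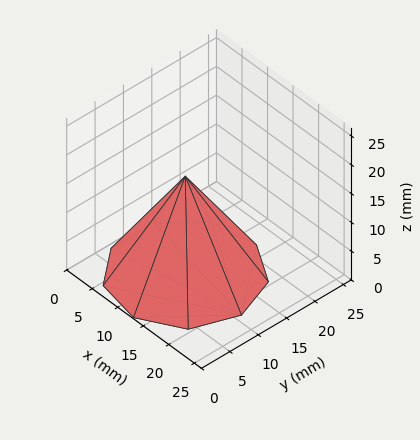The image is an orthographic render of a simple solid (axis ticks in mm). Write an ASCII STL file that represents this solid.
Reading the render: the shape is a regular 9-sided pyramid, base circumscribed radius ≈ 11 mm, apex at z ≈ 17 mm (dimensions read to the nearest mm from the axis ticks). For the STL, each face is triangulated and given an outward normal.

solid part
  facet normal 0.0000 0.0000 -1.0000
    outer loop
      vertex 12.910 21.833 0.000
      vertex 19.426 18.071 0.000
      vertex 22.000 11.000 0.000
    endloop
  endfacet
  facet normal 0.0000 0.0000 -1.0000
    outer loop
      vertex 5.500 20.526 0.000
      vertex 12.910 21.833 0.000
      vertex 22.000 11.000 0.000
    endloop
  endfacet
  facet normal 0.0000 0.0000 -1.0000
    outer loop
      vertex 0.663 14.762 0.000
      vertex 5.500 20.526 0.000
      vertex 22.000 11.000 0.000
    endloop
  endfacet
  facet normal 0.0000 0.0000 -1.0000
    outer loop
      vertex 0.663 7.238 0.000
      vertex 0.663 14.762 0.000
      vertex 22.000 11.000 0.000
    endloop
  endfacet
  facet normal 0.0000 0.0000 -1.0000
    outer loop
      vertex 5.500 1.474 0.000
      vertex 0.663 7.238 0.000
      vertex 22.000 11.000 0.000
    endloop
  endfacet
  facet normal 0.0000 0.0000 -1.0000
    outer loop
      vertex 12.910 0.167 0.000
      vertex 5.500 1.474 0.000
      vertex 22.000 11.000 0.000
    endloop
  endfacet
  facet normal 0.0000 0.0000 -1.0000
    outer loop
      vertex 19.426 3.929 0.000
      vertex 12.910 0.167 0.000
      vertex 22.000 11.000 0.000
    endloop
  endfacet
  facet normal 0.8029 0.2923 0.5195
    outer loop
      vertex 22.000 11.000 0.000
      vertex 19.426 18.071 0.000
      vertex 11.000 11.000 17.000
    endloop
  endfacet
  facet normal 0.4272 0.7400 0.5195
    outer loop
      vertex 19.426 18.071 0.000
      vertex 12.910 21.833 0.000
      vertex 11.000 11.000 17.000
    endloop
  endfacet
  facet normal -0.1484 0.8415 0.5195
    outer loop
      vertex 12.910 21.833 0.000
      vertex 5.500 20.526 0.000
      vertex 11.000 11.000 17.000
    endloop
  endfacet
  facet normal -0.6545 0.5493 0.5195
    outer loop
      vertex 5.500 20.526 0.000
      vertex 0.663 14.762 0.000
      vertex 11.000 11.000 17.000
    endloop
  endfacet
  facet normal -0.8544 0.0000 0.5195
    outer loop
      vertex 0.663 14.762 0.000
      vertex 0.663 7.238 0.000
      vertex 11.000 11.000 17.000
    endloop
  endfacet
  facet normal -0.6545 -0.5493 0.5195
    outer loop
      vertex 0.663 7.238 0.000
      vertex 5.500 1.474 0.000
      vertex 11.000 11.000 17.000
    endloop
  endfacet
  facet normal -0.1484 -0.8415 0.5195
    outer loop
      vertex 5.500 1.474 0.000
      vertex 12.910 0.167 0.000
      vertex 11.000 11.000 17.000
    endloop
  endfacet
  facet normal 0.4272 -0.7400 0.5195
    outer loop
      vertex 12.910 0.167 0.000
      vertex 19.426 3.929 0.000
      vertex 11.000 11.000 17.000
    endloop
  endfacet
  facet normal 0.8029 -0.2923 0.5195
    outer loop
      vertex 19.426 3.929 0.000
      vertex 22.000 11.000 0.000
      vertex 11.000 11.000 17.000
    endloop
  endfacet
endsolid part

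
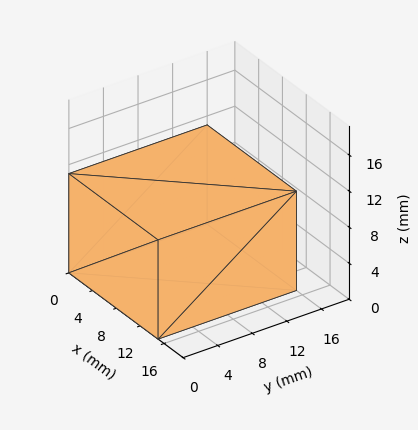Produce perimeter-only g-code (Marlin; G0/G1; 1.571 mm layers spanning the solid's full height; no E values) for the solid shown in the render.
Reading the render: the shape is a rectangular box, roughly 15 × 16 mm footprint and 11 mm tall (dimensions read to the nearest mm from the axis ticks). For the g-code, the solid's height is divided into equal slices at the stated Δz and each level perimeter traced with G1 moves after a G0 lift.

; perimeter-only toolpath
G21 ; units = mm
G90 ; absolute positioning
G28 ; home
; layer 1
G0 Z1.571
G0 X0.000 Y0.000
G1 X15.000 Y0.000
G1 X15.000 Y16.000
G1 X0.000 Y16.000
G1 X0.000 Y0.000
; layer 2
G0 Z3.143
G0 X0.000 Y0.000
G1 X15.000 Y0.000
G1 X15.000 Y16.000
G1 X0.000 Y16.000
G1 X0.000 Y0.000
; layer 3
G0 Z4.714
G0 X0.000 Y0.000
G1 X15.000 Y0.000
G1 X15.000 Y16.000
G1 X0.000 Y16.000
G1 X0.000 Y0.000
; layer 4
G0 Z6.286
G0 X0.000 Y0.000
G1 X15.000 Y0.000
G1 X15.000 Y16.000
G1 X0.000 Y16.000
G1 X0.000 Y0.000
; layer 5
G0 Z7.857
G0 X0.000 Y0.000
G1 X15.000 Y0.000
G1 X15.000 Y16.000
G1 X0.000 Y16.000
G1 X0.000 Y0.000
; layer 6
G0 Z9.429
G0 X0.000 Y0.000
G1 X15.000 Y0.000
G1 X15.000 Y16.000
G1 X0.000 Y16.000
G1 X0.000 Y0.000
; layer 7
G0 Z11.000
G0 X0.000 Y0.000
G1 X15.000 Y0.000
G1 X15.000 Y16.000
G1 X0.000 Y16.000
G1 X0.000 Y0.000
M2 ; end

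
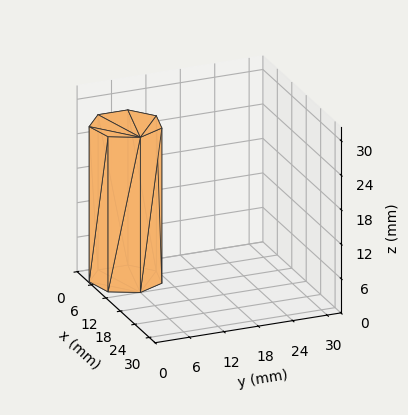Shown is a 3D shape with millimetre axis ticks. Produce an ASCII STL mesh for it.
Reading the render: the shape is a regular 7-sided prism (a cylinder approximated with 7 flat sides), circumscribed radius ≈ 6 mm, height ≈ 27 mm (dimensions read to the nearest mm from the axis ticks). For the STL, each face is triangulated and given an outward normal.

solid part
  facet normal 0.0000 0.0000 -1.0000
    outer loop
      vertex 4.665 11.850 0.000
      vertex 9.741 10.691 0.000
      vertex 12.000 6.000 0.000
    endloop
  endfacet
  facet normal 0.0000 0.0000 -1.0000
    outer loop
      vertex 0.594 8.603 0.000
      vertex 4.665 11.850 0.000
      vertex 12.000 6.000 0.000
    endloop
  endfacet
  facet normal 0.0000 0.0000 -1.0000
    outer loop
      vertex 0.594 3.397 0.000
      vertex 0.594 8.603 0.000
      vertex 12.000 6.000 0.000
    endloop
  endfacet
  facet normal 0.0000 0.0000 -1.0000
    outer loop
      vertex 4.665 0.150 0.000
      vertex 0.594 3.397 0.000
      vertex 12.000 6.000 0.000
    endloop
  endfacet
  facet normal 0.0000 0.0000 -1.0000
    outer loop
      vertex 9.741 1.309 0.000
      vertex 4.665 0.150 0.000
      vertex 12.000 6.000 0.000
    endloop
  endfacet
  facet normal 0.0000 0.0000 1.0000
    outer loop
      vertex 12.000 6.000 27.000
      vertex 9.741 10.691 27.000
      vertex 4.665 11.850 27.000
    endloop
  endfacet
  facet normal 0.0000 0.0000 1.0000
    outer loop
      vertex 12.000 6.000 27.000
      vertex 4.665 11.850 27.000
      vertex 0.594 8.603 27.000
    endloop
  endfacet
  facet normal 0.0000 0.0000 1.0000
    outer loop
      vertex 12.000 6.000 27.000
      vertex 0.594 8.603 27.000
      vertex 0.594 3.397 27.000
    endloop
  endfacet
  facet normal 0.0000 0.0000 1.0000
    outer loop
      vertex 12.000 6.000 27.000
      vertex 0.594 3.397 27.000
      vertex 4.665 0.150 27.000
    endloop
  endfacet
  facet normal 0.0000 0.0000 1.0000
    outer loop
      vertex 12.000 6.000 27.000
      vertex 4.665 0.150 27.000
      vertex 9.741 1.309 27.000
    endloop
  endfacet
  facet normal 0.9010 0.4339 0.0000
    outer loop
      vertex 12.000 6.000 0.000
      vertex 9.741 10.691 0.000
      vertex 9.741 10.691 27.000
    endloop
  endfacet
  facet normal 0.9010 0.4339 0.0000
    outer loop
      vertex 12.000 6.000 0.000
      vertex 9.741 10.691 27.000
      vertex 12.000 6.000 27.000
    endloop
  endfacet
  facet normal 0.2226 0.9749 0.0000
    outer loop
      vertex 9.741 10.691 0.000
      vertex 4.665 11.850 0.000
      vertex 4.665 11.850 27.000
    endloop
  endfacet
  facet normal 0.2226 0.9749 0.0000
    outer loop
      vertex 9.741 10.691 0.000
      vertex 4.665 11.850 27.000
      vertex 9.741 10.691 27.000
    endloop
  endfacet
  facet normal -0.6235 0.7818 0.0000
    outer loop
      vertex 4.665 11.850 0.000
      vertex 0.594 8.603 0.000
      vertex 0.594 8.603 27.000
    endloop
  endfacet
  facet normal -0.6235 0.7818 0.0000
    outer loop
      vertex 4.665 11.850 0.000
      vertex 0.594 8.603 27.000
      vertex 4.665 11.850 27.000
    endloop
  endfacet
  facet normal -1.0000 0.0000 0.0000
    outer loop
      vertex 0.594 8.603 0.000
      vertex 0.594 3.397 0.000
      vertex 0.594 3.397 27.000
    endloop
  endfacet
  facet normal -1.0000 0.0000 0.0000
    outer loop
      vertex 0.594 8.603 0.000
      vertex 0.594 3.397 27.000
      vertex 0.594 8.603 27.000
    endloop
  endfacet
  facet normal -0.6235 -0.7818 0.0000
    outer loop
      vertex 0.594 3.397 0.000
      vertex 4.665 0.150 0.000
      vertex 4.665 0.150 27.000
    endloop
  endfacet
  facet normal -0.6235 -0.7818 0.0000
    outer loop
      vertex 0.594 3.397 0.000
      vertex 4.665 0.150 27.000
      vertex 0.594 3.397 27.000
    endloop
  endfacet
  facet normal 0.2226 -0.9749 0.0000
    outer loop
      vertex 4.665 0.150 0.000
      vertex 9.741 1.309 0.000
      vertex 9.741 1.309 27.000
    endloop
  endfacet
  facet normal 0.2226 -0.9749 0.0000
    outer loop
      vertex 4.665 0.150 0.000
      vertex 9.741 1.309 27.000
      vertex 4.665 0.150 27.000
    endloop
  endfacet
  facet normal 0.9010 -0.4339 0.0000
    outer loop
      vertex 9.741 1.309 0.000
      vertex 12.000 6.000 0.000
      vertex 12.000 6.000 27.000
    endloop
  endfacet
  facet normal 0.9010 -0.4339 0.0000
    outer loop
      vertex 9.741 1.309 0.000
      vertex 12.000 6.000 27.000
      vertex 9.741 1.309 27.000
    endloop
  endfacet
endsolid part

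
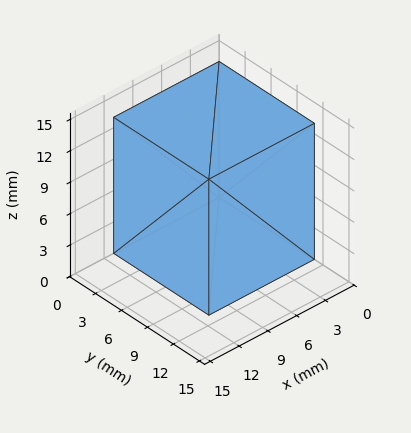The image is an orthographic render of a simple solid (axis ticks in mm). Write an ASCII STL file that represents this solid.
Reading the render: the shape is a rectangular box, roughly 11 × 11 mm footprint and 13 mm tall (dimensions read to the nearest mm from the axis ticks). For the STL, each face is triangulated and given an outward normal.

solid part
  facet normal 0.0000 0.0000 -1.0000
    outer loop
      vertex 11.0 11.0 0.0
      vertex 11.0 0.0 0.0
      vertex 0.0 0.0 0.0
    endloop
  endfacet
  facet normal 0.0000 0.0000 -1.0000
    outer loop
      vertex 0.0 11.0 0.0
      vertex 11.0 11.0 0.0
      vertex 0.0 0.0 0.0
    endloop
  endfacet
  facet normal 0.0000 0.0000 1.0000
    outer loop
      vertex 0.0 0.0 13.0
      vertex 11.0 0.0 13.0
      vertex 11.0 11.0 13.0
    endloop
  endfacet
  facet normal 0.0000 0.0000 1.0000
    outer loop
      vertex 0.0 0.0 13.0
      vertex 11.0 11.0 13.0
      vertex 0.0 11.0 13.0
    endloop
  endfacet
  facet normal 0.0000 -1.0000 0.0000
    outer loop
      vertex 0.0 0.0 0.0
      vertex 11.0 0.0 0.0
      vertex 11.0 0.0 13.0
    endloop
  endfacet
  facet normal 0.0000 -1.0000 0.0000
    outer loop
      vertex 0.0 0.0 0.0
      vertex 11.0 0.0 13.0
      vertex 0.0 0.0 13.0
    endloop
  endfacet
  facet normal 0.0000 1.0000 0.0000
    outer loop
      vertex 11.0 11.0 13.0
      vertex 11.0 11.0 0.0
      vertex 0.0 11.0 0.0
    endloop
  endfacet
  facet normal 0.0000 1.0000 0.0000
    outer loop
      vertex 0.0 11.0 13.0
      vertex 11.0 11.0 13.0
      vertex 0.0 11.0 0.0
    endloop
  endfacet
  facet normal -1.0000 0.0000 0.0000
    outer loop
      vertex 0.0 11.0 13.0
      vertex 0.0 11.0 0.0
      vertex 0.0 0.0 0.0
    endloop
  endfacet
  facet normal -1.0000 0.0000 0.0000
    outer loop
      vertex 0.0 0.0 13.0
      vertex 0.0 11.0 13.0
      vertex 0.0 0.0 0.0
    endloop
  endfacet
  facet normal 1.0000 0.0000 0.0000
    outer loop
      vertex 11.0 0.0 0.0
      vertex 11.0 11.0 0.0
      vertex 11.0 11.0 13.0
    endloop
  endfacet
  facet normal 1.0000 0.0000 0.0000
    outer loop
      vertex 11.0 0.0 0.0
      vertex 11.0 11.0 13.0
      vertex 11.0 0.0 13.0
    endloop
  endfacet
endsolid part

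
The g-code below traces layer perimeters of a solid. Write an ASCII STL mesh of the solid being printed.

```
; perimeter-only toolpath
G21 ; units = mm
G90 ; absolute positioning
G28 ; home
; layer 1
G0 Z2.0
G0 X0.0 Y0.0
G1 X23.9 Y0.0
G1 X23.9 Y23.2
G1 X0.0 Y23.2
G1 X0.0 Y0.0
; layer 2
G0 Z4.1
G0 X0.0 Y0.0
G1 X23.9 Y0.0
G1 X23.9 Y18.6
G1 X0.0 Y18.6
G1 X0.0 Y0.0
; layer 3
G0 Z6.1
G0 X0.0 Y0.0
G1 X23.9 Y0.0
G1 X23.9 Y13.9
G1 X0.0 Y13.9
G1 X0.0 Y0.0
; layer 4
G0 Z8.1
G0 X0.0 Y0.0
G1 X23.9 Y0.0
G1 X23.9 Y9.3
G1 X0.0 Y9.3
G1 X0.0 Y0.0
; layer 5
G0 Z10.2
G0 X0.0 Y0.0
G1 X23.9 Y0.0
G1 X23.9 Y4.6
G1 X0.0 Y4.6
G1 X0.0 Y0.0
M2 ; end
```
solid part
  facet normal 0.0000 0.0000 -1.0000
    outer loop
      vertex 23.9 27.9 0.0
      vertex 23.9 0.0 0.0
      vertex 0.0 0.0 0.0
    endloop
  endfacet
  facet normal 0.0000 0.0000 -1.0000
    outer loop
      vertex 0.0 27.9 0.0
      vertex 23.9 27.9 0.0
      vertex 0.0 0.0 0.0
    endloop
  endfacet
  facet normal 0.0000 -1.0000 0.0000
    outer loop
      vertex 0.0 0.0 0.0
      vertex 23.9 0.0 0.0
      vertex 23.9 0.0 12.2
    endloop
  endfacet
  facet normal 0.0000 -1.0000 0.0000
    outer loop
      vertex 0.0 0.0 0.0
      vertex 23.9 0.0 12.2
      vertex 0.0 0.0 12.2
    endloop
  endfacet
  facet normal 0.0000 0.4006 0.9162
    outer loop
      vertex 0.0 0.0 12.2
      vertex 23.9 0.0 12.2
      vertex 23.9 27.9 0.0
    endloop
  endfacet
  facet normal 0.0000 0.4006 0.9162
    outer loop
      vertex 0.0 0.0 12.2
      vertex 23.9 27.9 0.0
      vertex 0.0 27.9 0.0
    endloop
  endfacet
  facet normal -1.0000 0.0000 0.0000
    outer loop
      vertex 0.0 0.0 12.2
      vertex 0.0 27.9 0.0
      vertex 0.0 0.0 0.0
    endloop
  endfacet
  facet normal 1.0000 0.0000 0.0000
    outer loop
      vertex 23.9 0.0 0.0
      vertex 23.9 27.9 0.0
      vertex 23.9 0.0 12.2
    endloop
  endfacet
endsolid part

The G0 Z moves step by Δz≈2.0 mm. The G1 loops shrink linearly with z, so the solid tapers from its base footprint up to z≈12.2. Closing with a flat bottom cap and the tapered top and triangulating gives 8 facets — a wedge (ramp): 23.9 × 27.9 mm base, rising to 12.2 mm along the y=0 edge and sloping linearly to z=0 at y=27.9.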